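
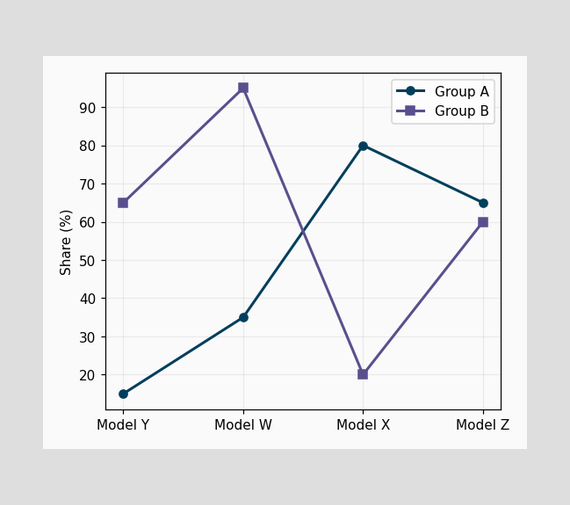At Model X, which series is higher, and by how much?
Group A, by 60%

At Model X, Group A sits above the other line by 60%.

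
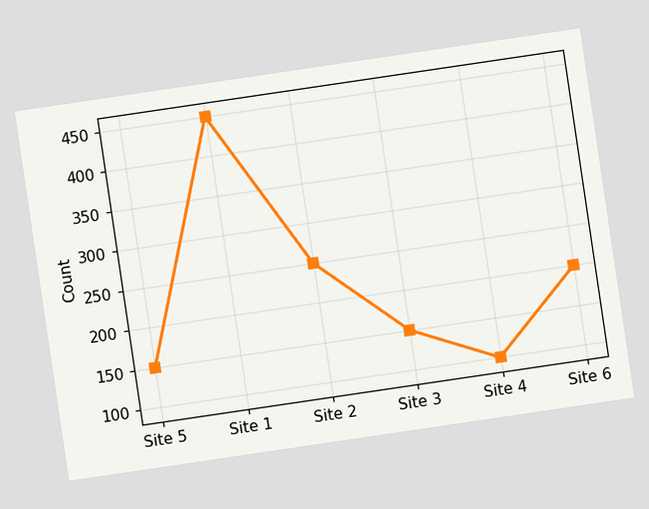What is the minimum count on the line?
100

The chart is tilted about 8° counter-clockwise. The lowest point is at Site 4, and reading across to the y-axis gives 100.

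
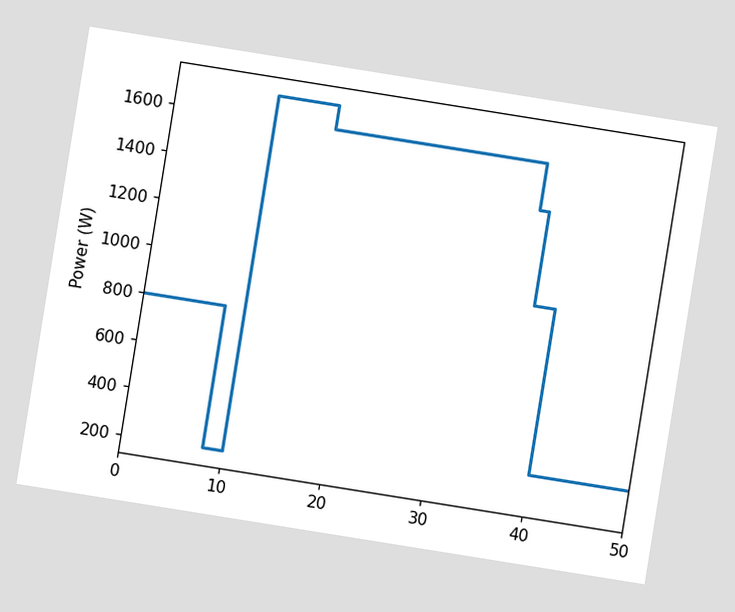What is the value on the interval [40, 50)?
300W

The chart is tilted about 9° clockwise. On [40, 50) the step sits at 300W.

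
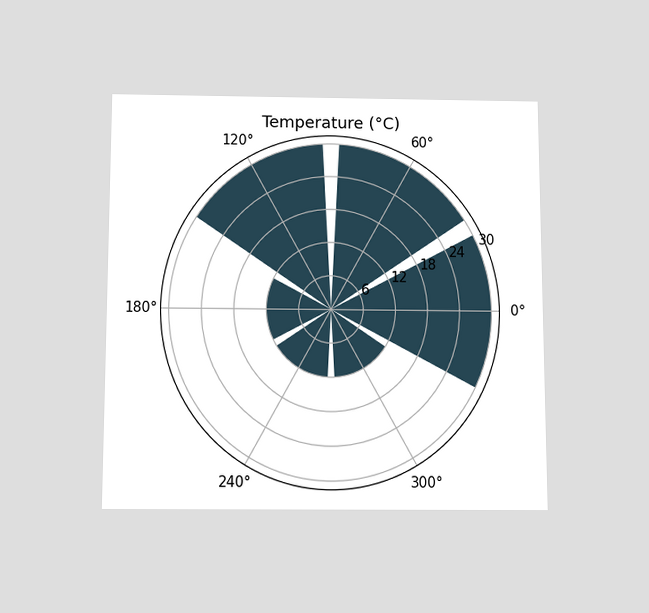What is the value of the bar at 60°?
30°C

The chart is viewed slightly from below. The bar at 60° reaches 30°C on the radial axis.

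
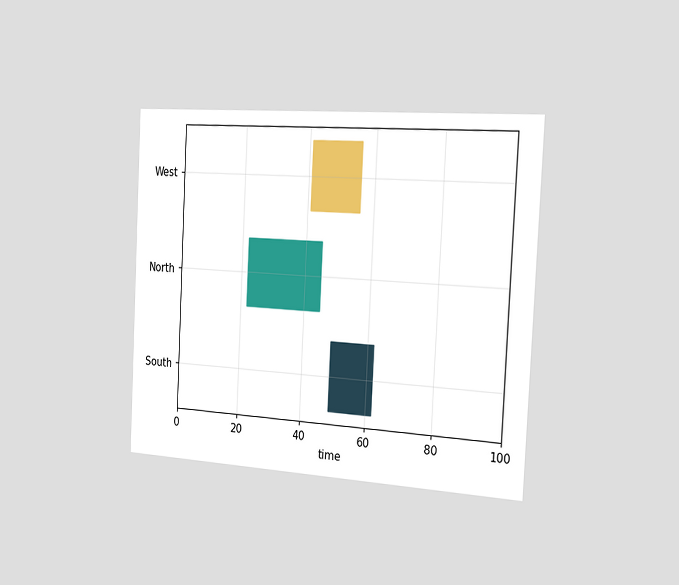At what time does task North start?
22

The chart is tilted about 3° clockwise and viewed slightly from the right. The North bar begins at t=22.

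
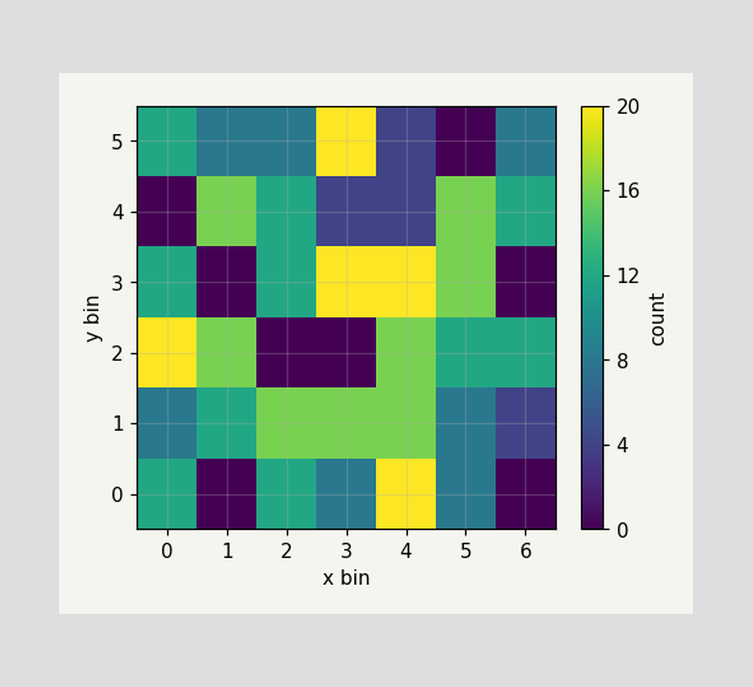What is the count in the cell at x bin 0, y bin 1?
Matching the cell (0, 1) against the colorbar gives 8.

8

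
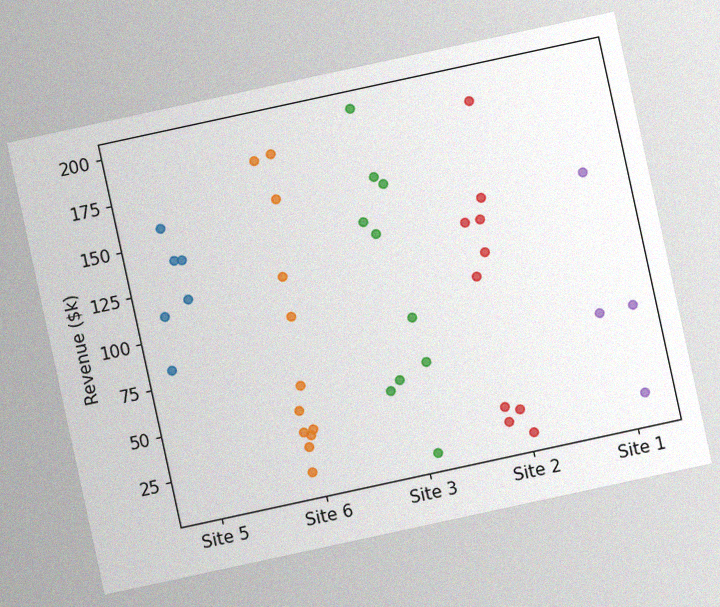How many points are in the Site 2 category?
10

The chart is tilted about 12° counter-clockwise, with some photo noise. Counting the markers in the Site 2 column gives 10.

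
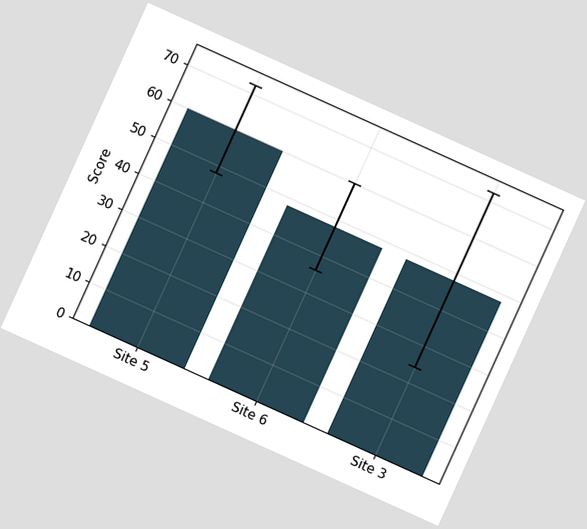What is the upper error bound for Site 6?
The chart is tilted about 24° clockwise. The Site 6 bar's upper whisker reaches 60.

60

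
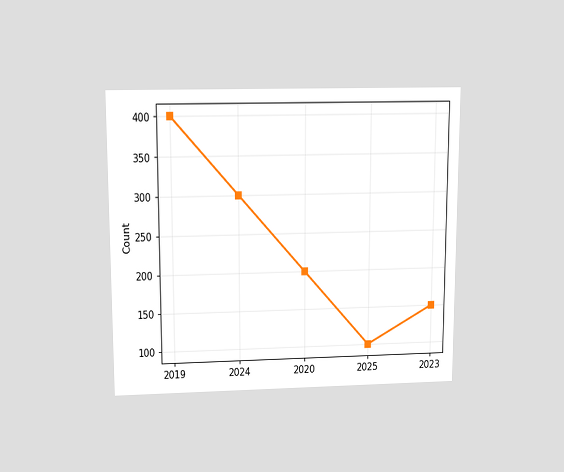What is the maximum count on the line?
400

The chart is viewed slightly from above. The highest point is at 2019, and reading across to the y-axis gives 400.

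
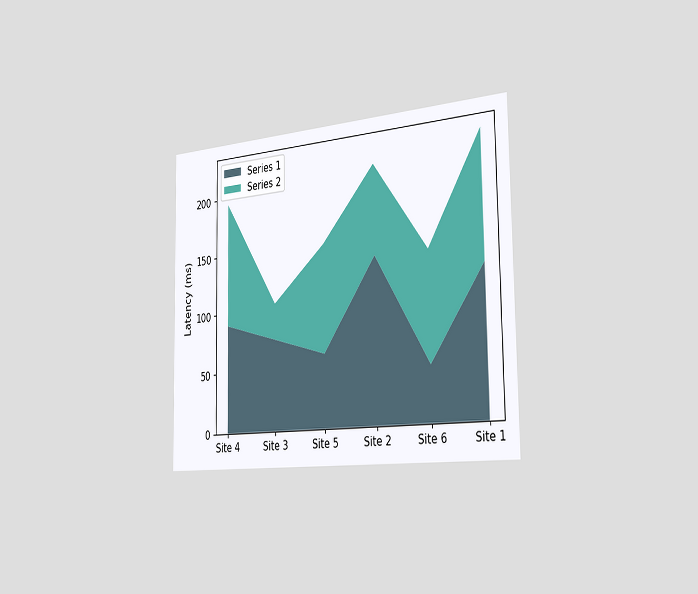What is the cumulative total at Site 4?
195ms

The chart is viewed slightly from the right. The stacked total at Site 4 reaches 195ms.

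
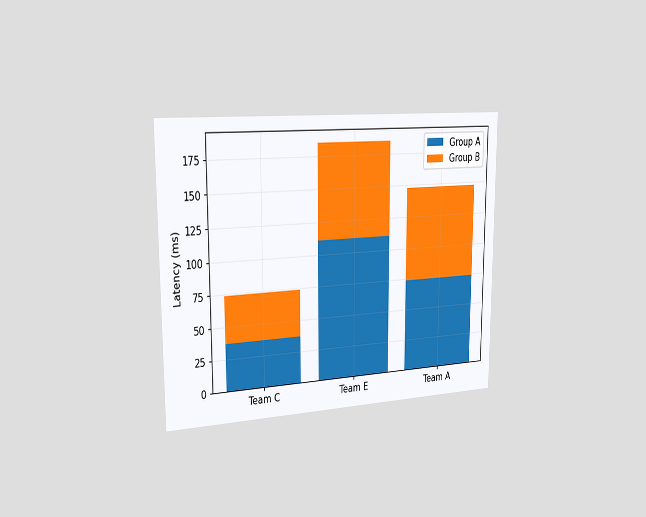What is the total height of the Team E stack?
185ms

The chart is viewed slightly from the left. The Team E stack's top reaches 185ms on the y-axis.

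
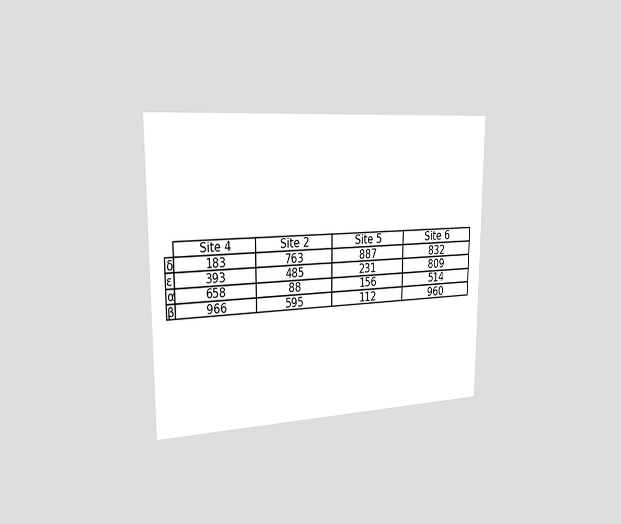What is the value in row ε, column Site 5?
The chart is viewed slightly from the left. The (ε, Site 5) cell reads 231.

231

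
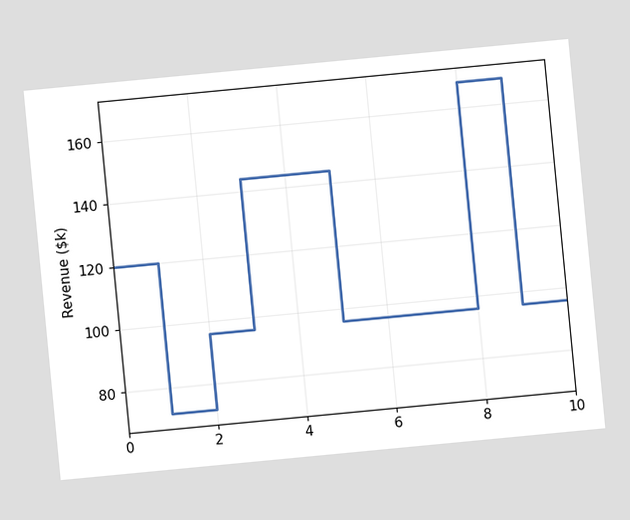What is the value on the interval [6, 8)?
The chart is tilted about 5° counter-clockwise. On [6, 8) the step sits at $96k.

$96k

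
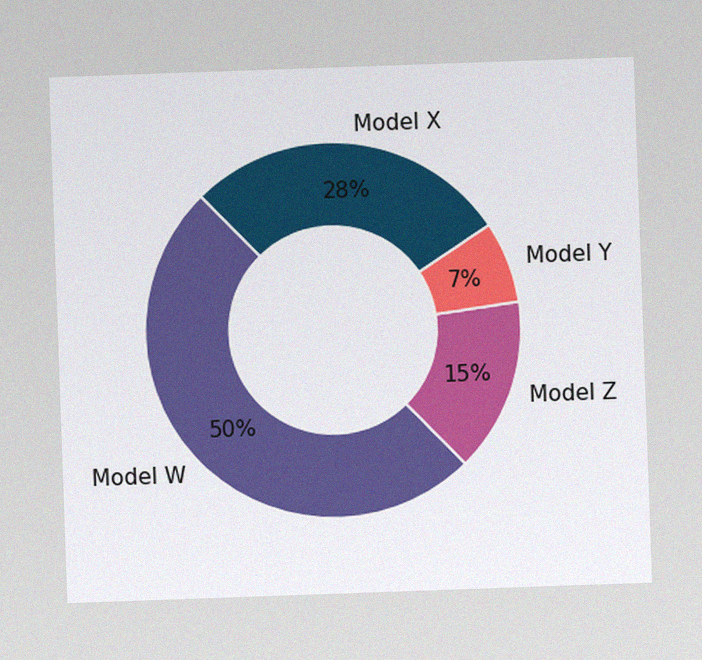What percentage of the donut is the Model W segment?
The chart is tilted about 2° counter-clockwise, with some photo noise. The Model W segment takes up 50% of the ring.

50%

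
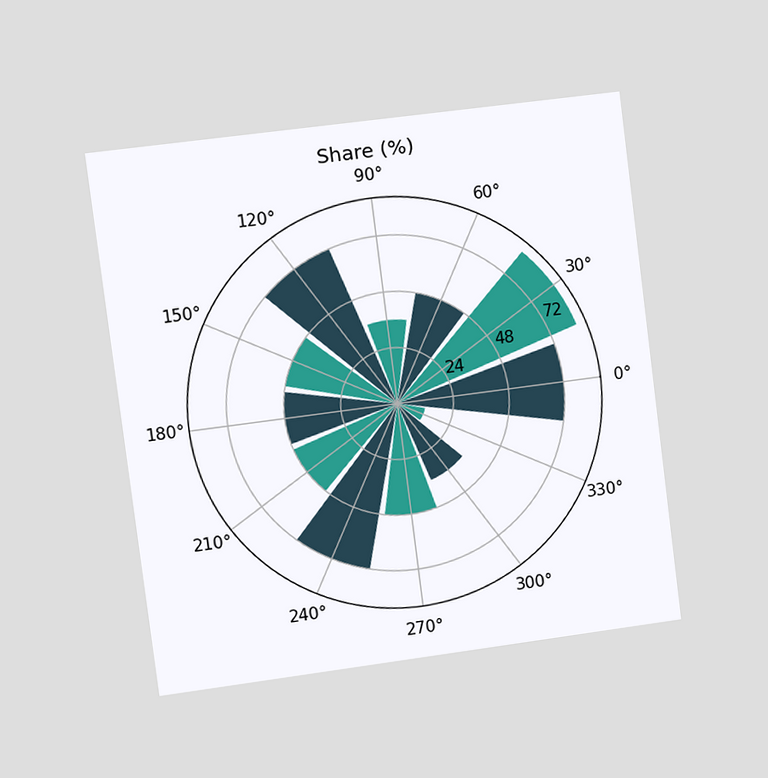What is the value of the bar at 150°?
The chart is tilted about 7° counter-clockwise and viewed slightly from the left. The bar at 150° reaches 48% on the radial axis.

48%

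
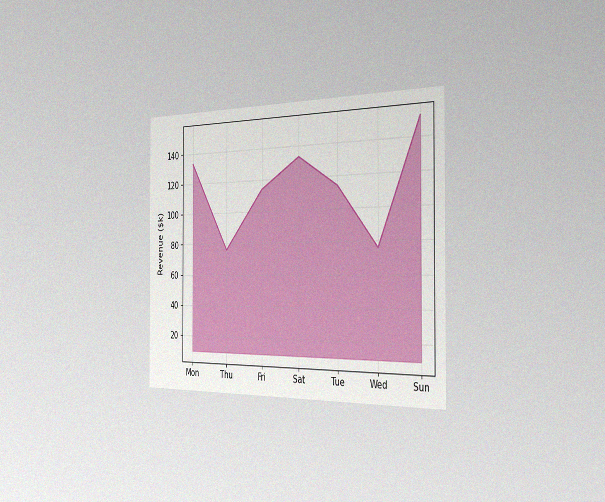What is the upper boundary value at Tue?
The chart is viewed slightly from the right, with some photo noise. At Tue the upper boundary is at $114k.

$114k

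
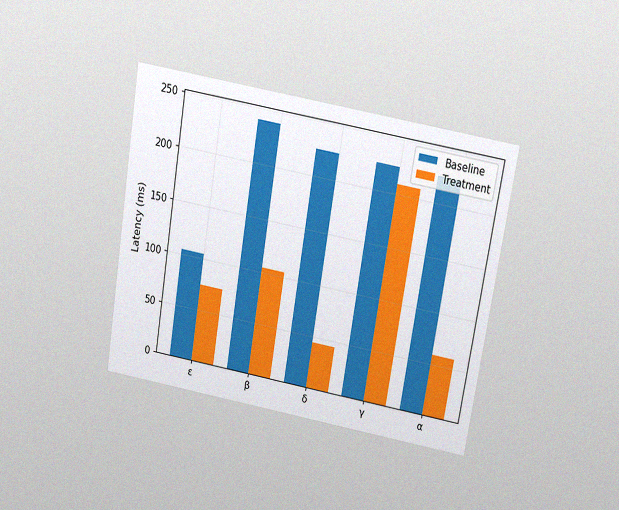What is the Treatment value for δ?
The chart is tilted about 9° clockwise and viewed slightly from above, with some photo noise. The Treatment bar at δ reaches 45ms on the y-axis.

45ms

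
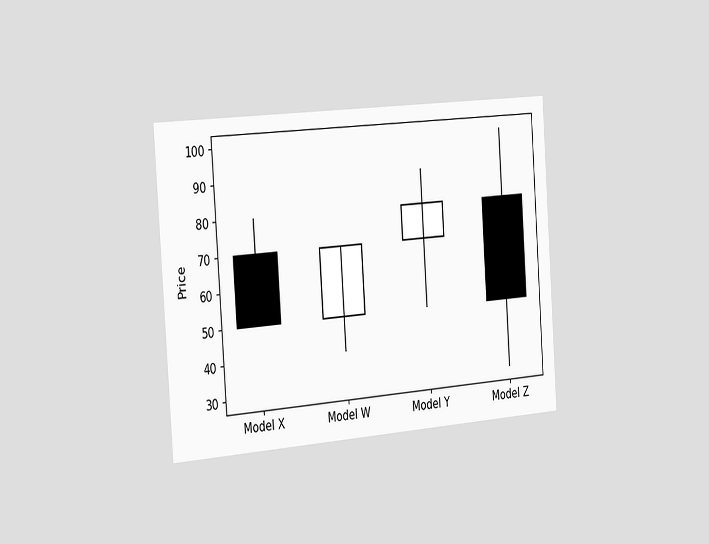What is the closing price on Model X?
The chart is tilted about 4° counter-clockwise and viewed slightly from the left. The Model X candle closes at 50.

50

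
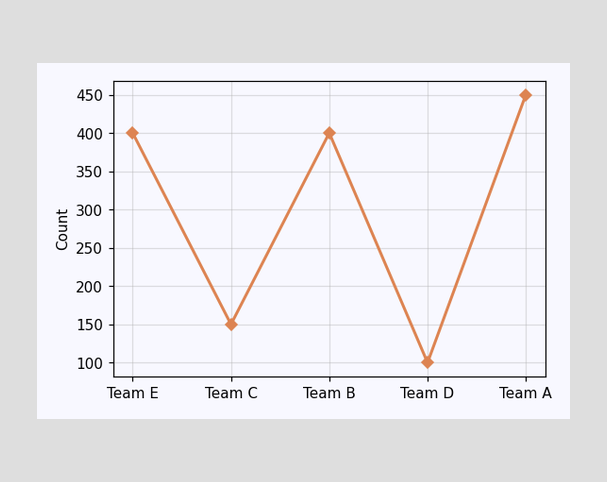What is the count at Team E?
At Team E, the line is at 400.

400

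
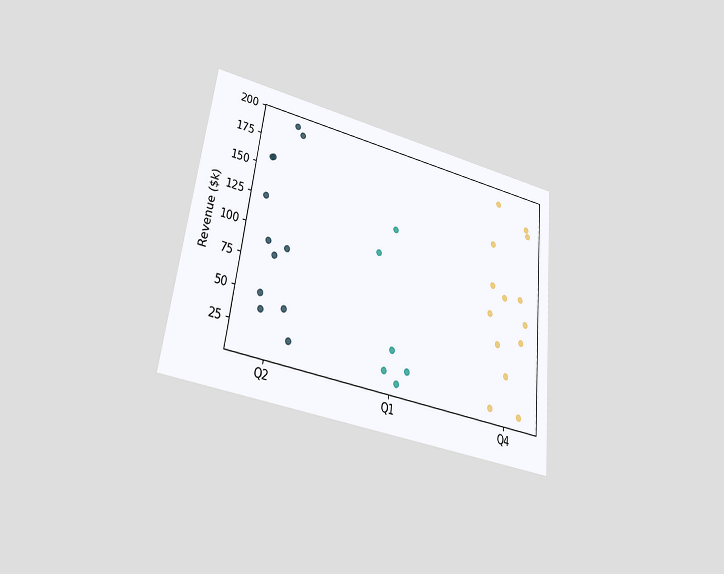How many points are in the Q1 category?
The chart is tilted about 7° clockwise and viewed at a slight angle. Counting the markers in the Q1 column gives 6.

6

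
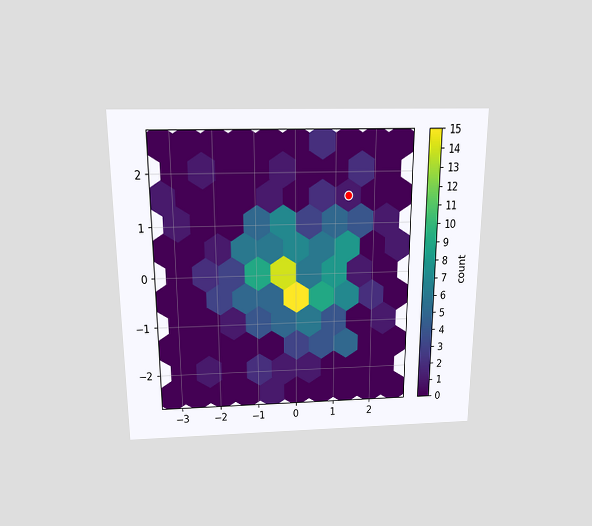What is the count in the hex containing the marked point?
1

The chart is viewed slightly from above. The marked hex reads 1 on the colorbar.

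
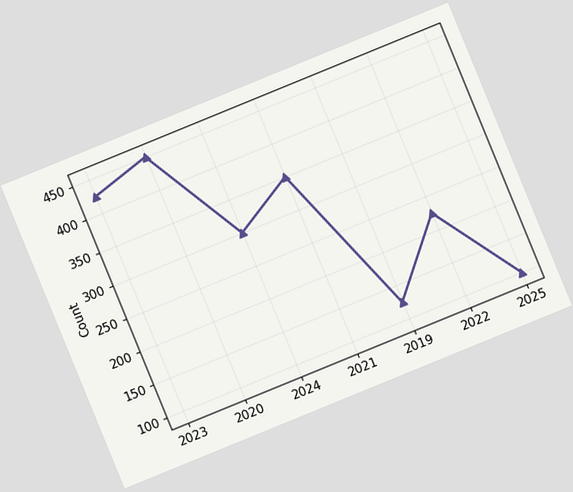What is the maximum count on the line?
450

The chart is tilted about 22° counter-clockwise. The highest point is at 2020, and reading across to the y-axis gives 450.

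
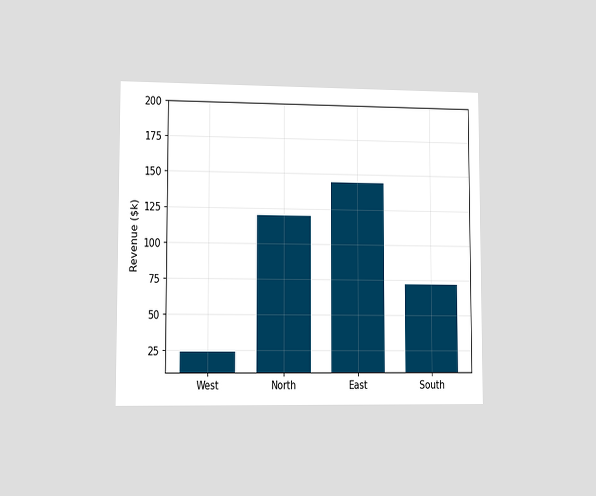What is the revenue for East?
$144k

The chart is viewed slightly from the left. Reading along the chart's y-axis, the East bar reaches $144k.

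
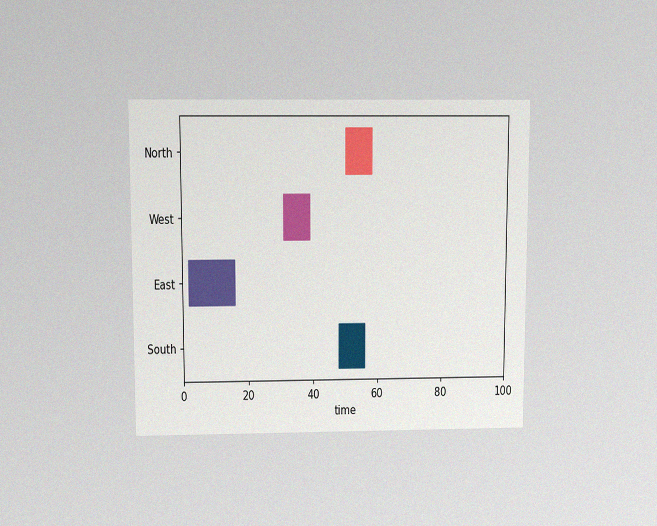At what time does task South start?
48

The chart is viewed slightly from above, with some photo noise. The South bar begins at t=48.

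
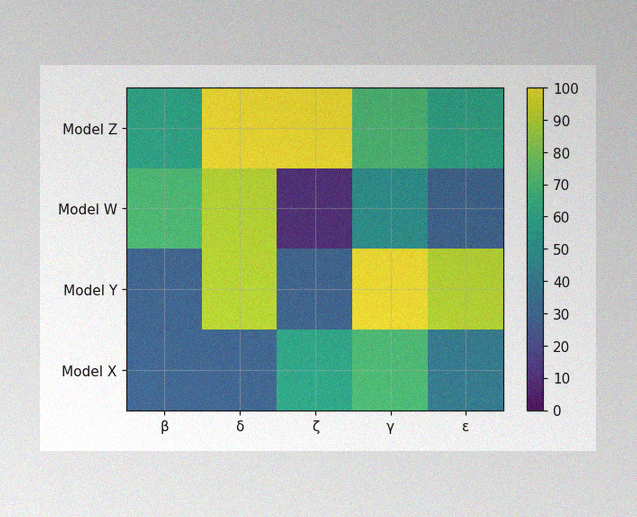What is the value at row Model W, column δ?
The image has some photo noise and uneven lighting. Matching cell (Model W, δ) against the colorbar gives 90.

90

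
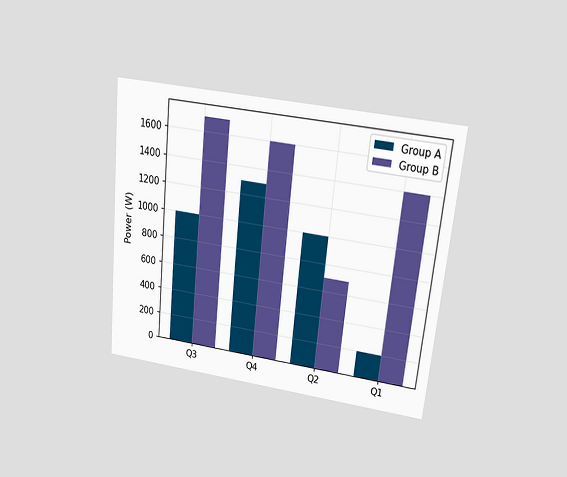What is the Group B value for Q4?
The chart is tilted about 6° clockwise and viewed slightly from above. The Group B bar at Q4 reaches 1600W on the y-axis.

1600W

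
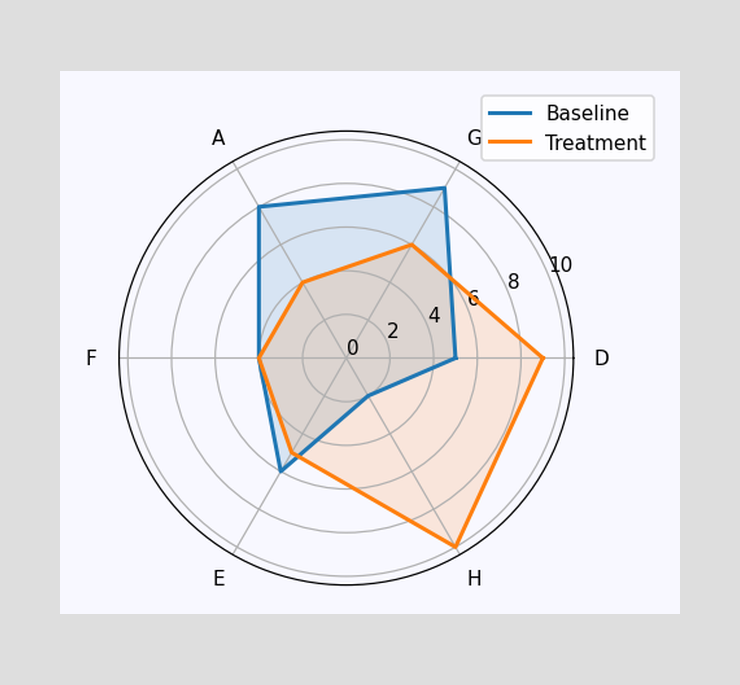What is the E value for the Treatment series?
On the E axis, Treatment reaches 5.

5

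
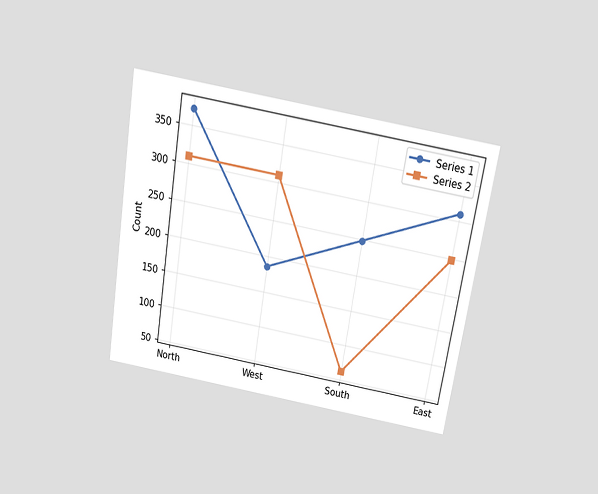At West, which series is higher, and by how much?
The chart is tilted about 9° clockwise and viewed slightly from above. At West, Series 2 sits above the other line by 124.

Series 2, by 124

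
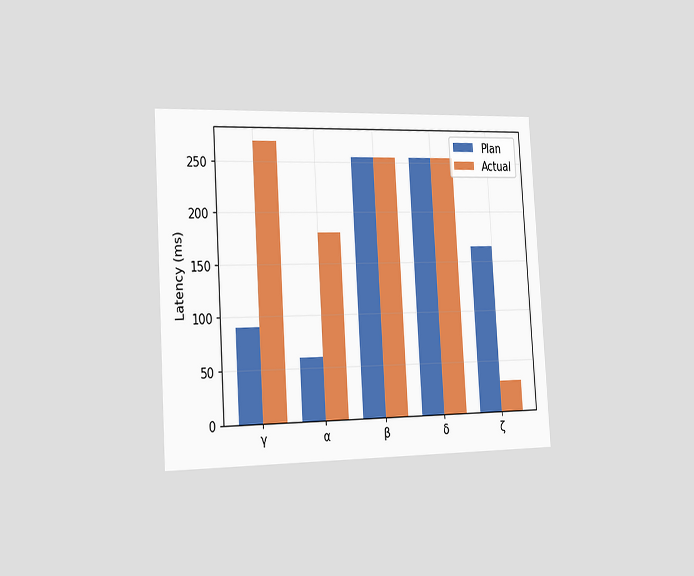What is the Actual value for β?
255ms

The chart is tilted about 4° counter-clockwise and viewed slightly from the left. The Actual bar at β reaches 255ms on the y-axis.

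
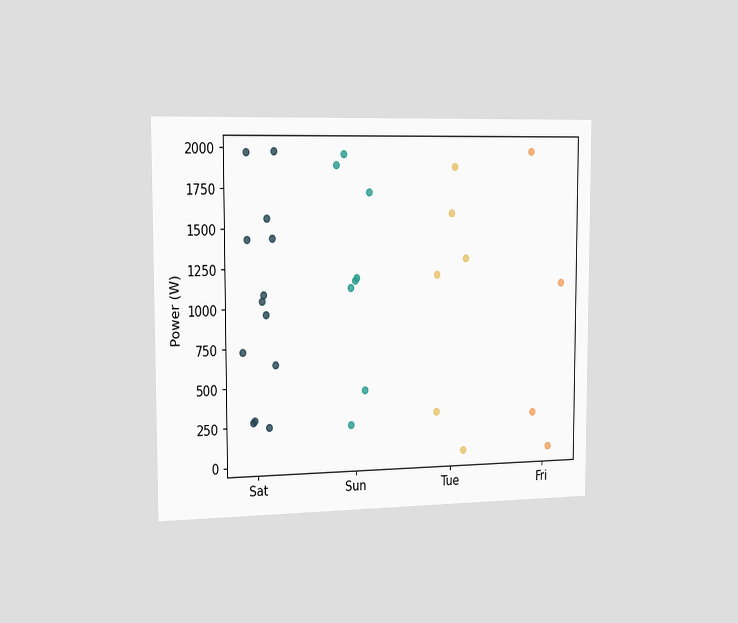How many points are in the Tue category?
The chart is viewed slightly from the left. Counting the markers in the Tue column gives 6.

6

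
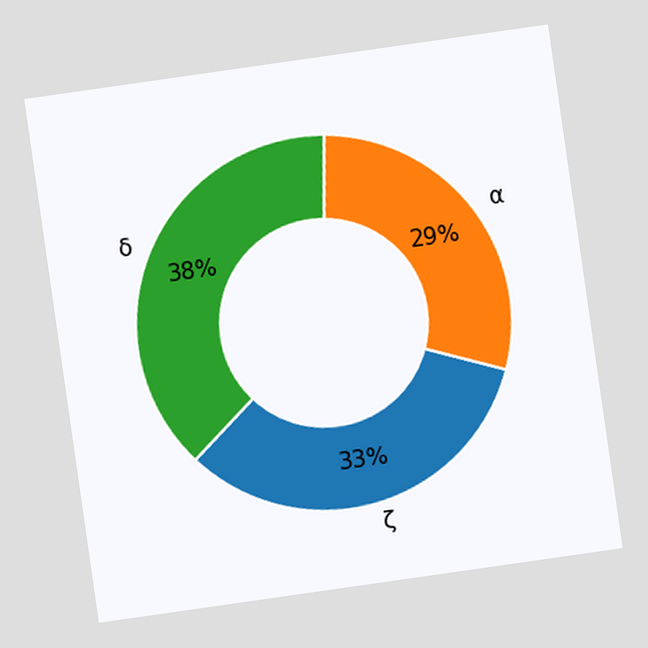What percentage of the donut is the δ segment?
38%

The chart is tilted about 8° counter-clockwise. The δ segment takes up 38% of the ring.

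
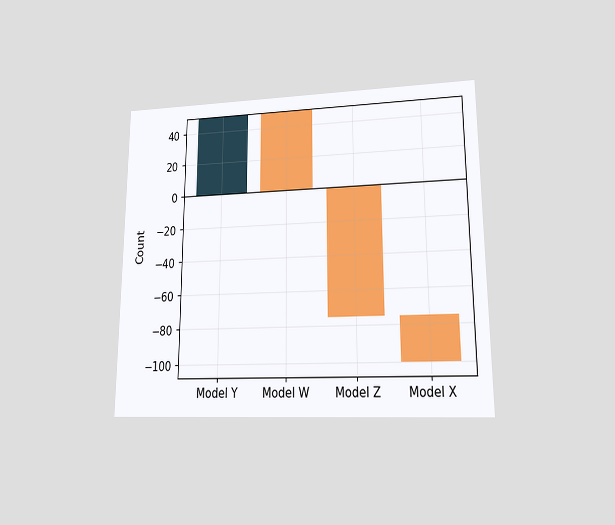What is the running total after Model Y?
50

The chart is viewed at a slight angle. After Model Y the running total reaches 50.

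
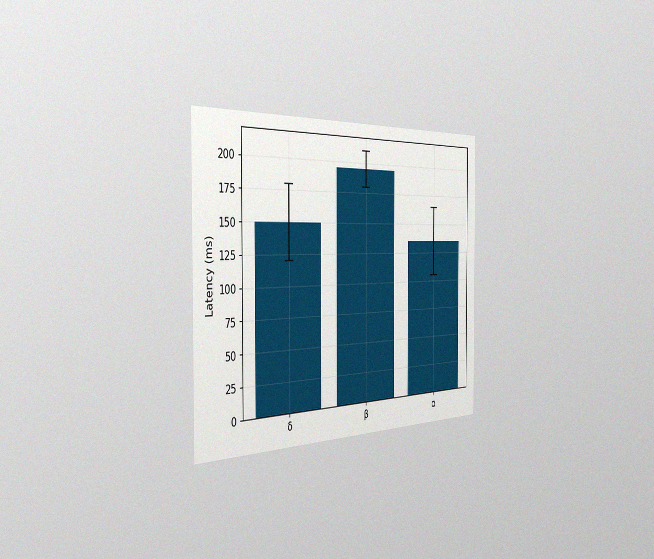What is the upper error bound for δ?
The chart is viewed slightly from the left, with some photo noise. The δ bar's upper whisker reaches 180ms.

180ms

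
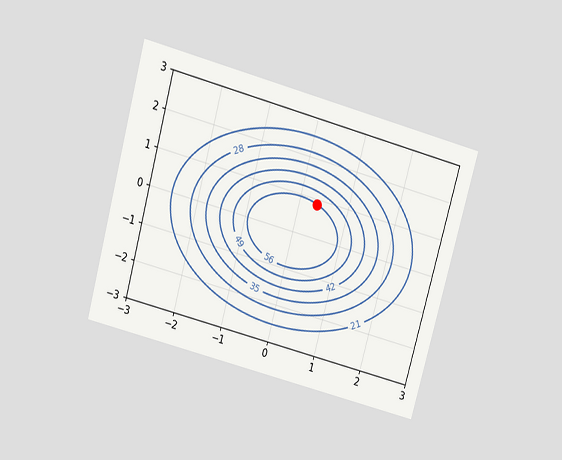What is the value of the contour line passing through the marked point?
56

The chart is tilted about 15° clockwise and viewed slightly from above. The marked point sits on the contour labelled 56.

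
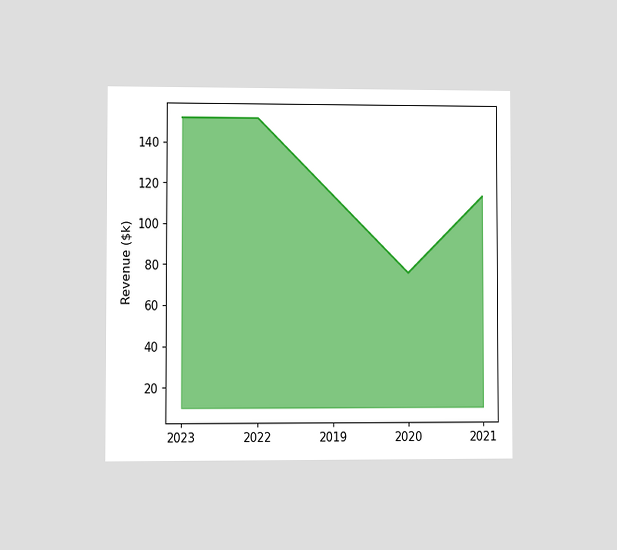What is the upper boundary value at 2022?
$152k

The chart is viewed at a slight angle. At 2022 the upper boundary is at $152k.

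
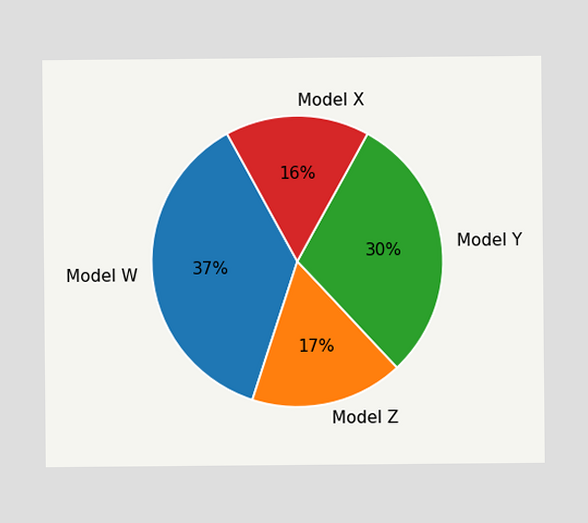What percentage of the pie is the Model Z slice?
The Model Z slice takes up 17% of the pie.

17%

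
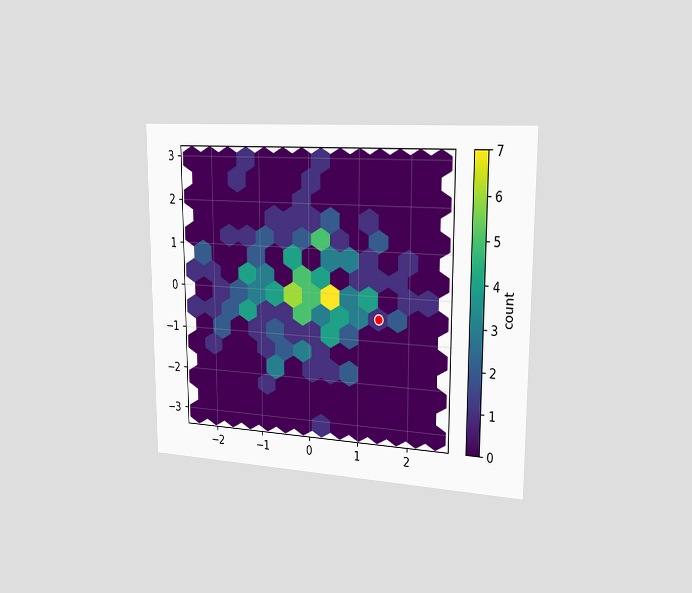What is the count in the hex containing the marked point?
The chart is viewed slightly from the right. The marked hex reads 1 on the colorbar.

1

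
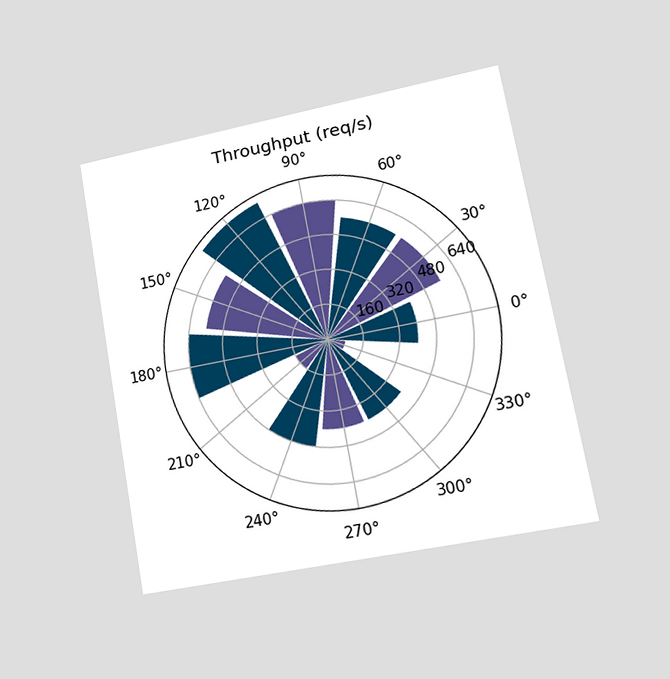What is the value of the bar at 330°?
80req/s

The chart is tilted about 10° counter-clockwise and viewed at a slight angle. The bar at 330° reaches 80req/s on the radial axis.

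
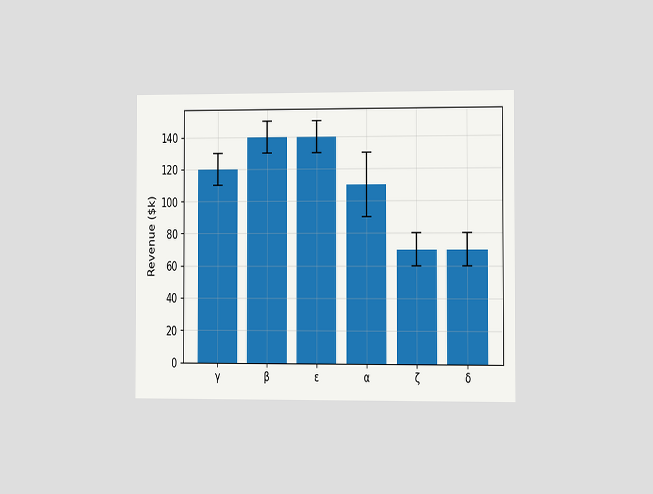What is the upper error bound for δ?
The chart is viewed at a slight angle. The δ bar's upper whisker reaches $80k.

$80k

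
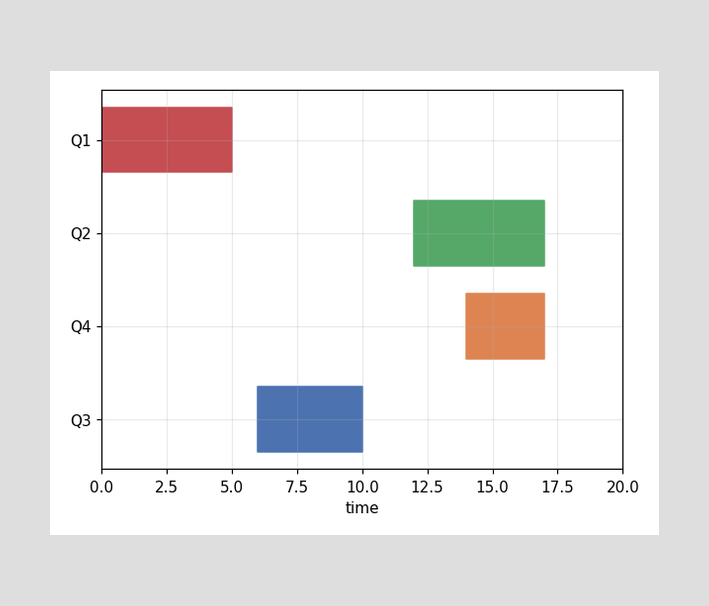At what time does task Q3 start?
6

The Q3 bar begins at t=6.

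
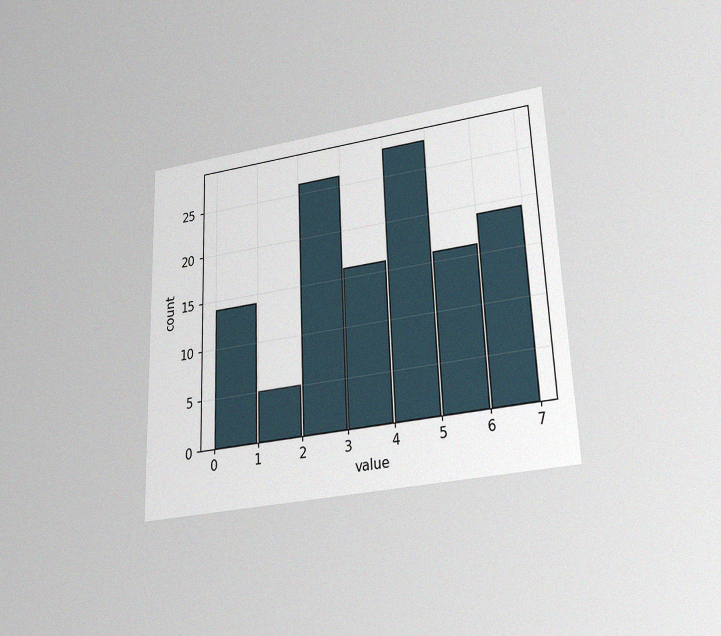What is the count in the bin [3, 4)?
The chart is tilted about 2° counter-clockwise and viewed slightly from below, with some photo noise. The [3, 4) bin has height 16.

16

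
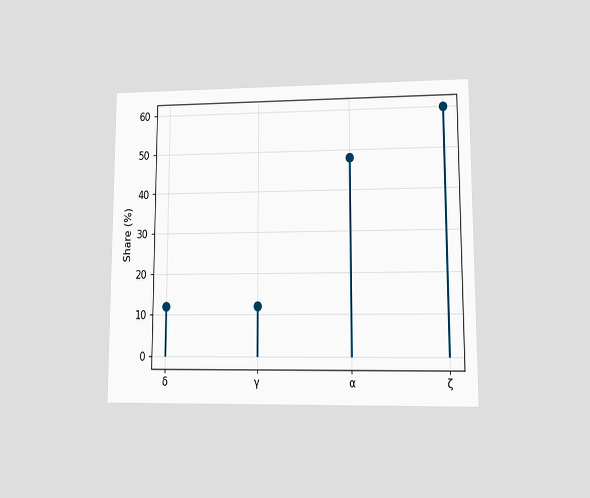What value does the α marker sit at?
The chart is viewed at a slight angle. The α marker sits at 48%.

48%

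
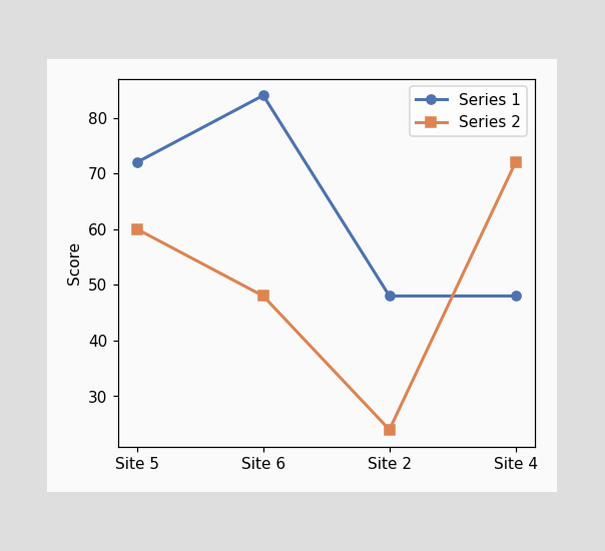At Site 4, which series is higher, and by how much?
Series 2, by 24

At Site 4, Series 2 sits above the other line by 24.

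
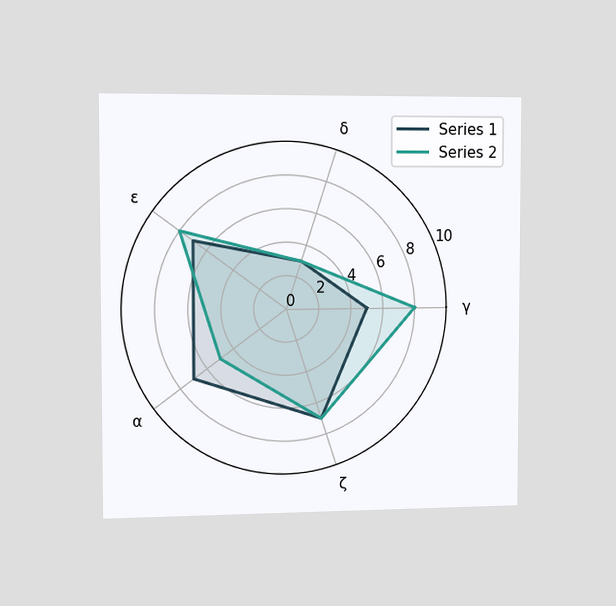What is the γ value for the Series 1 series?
The chart is viewed slightly from the left. On the γ axis, Series 1 reaches 5.

5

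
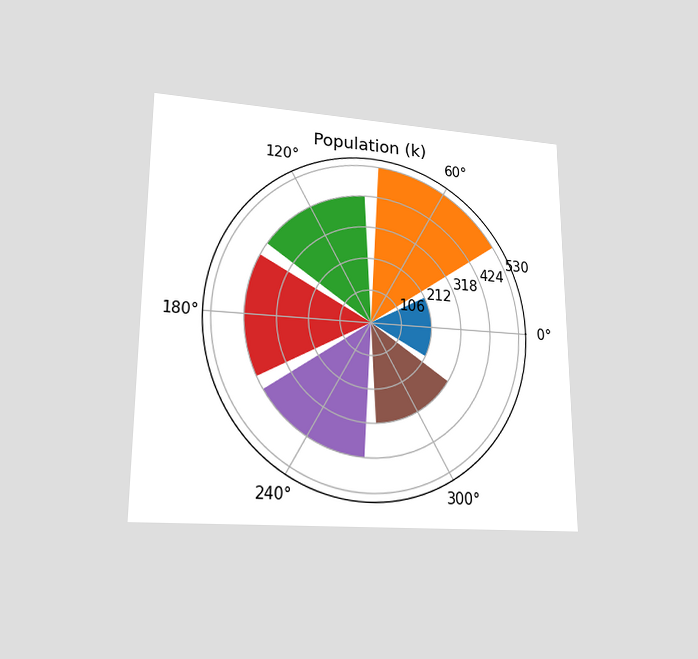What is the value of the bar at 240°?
424k

The chart is viewed at a slight angle. The bar at 240° reaches 424k on the radial axis.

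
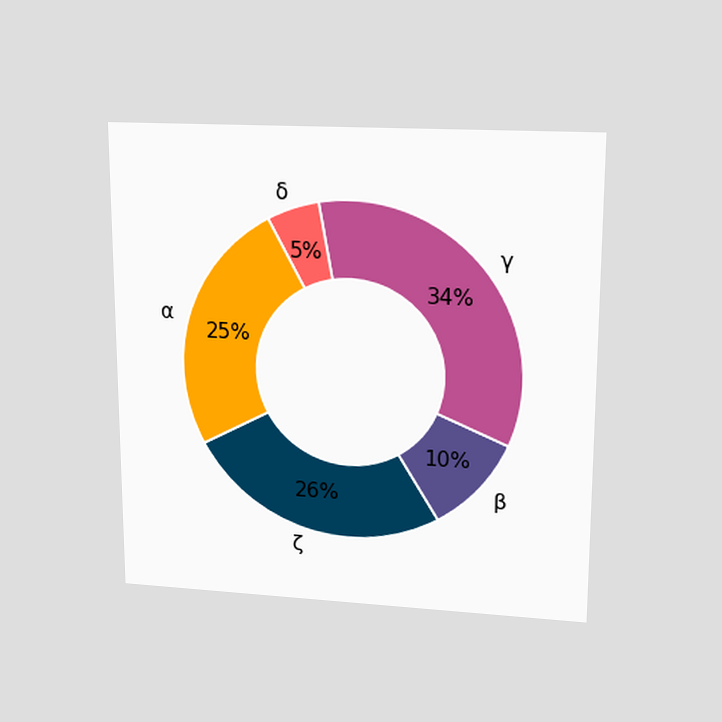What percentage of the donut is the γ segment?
The chart is viewed slightly from above. The γ segment takes up 34% of the ring.

34%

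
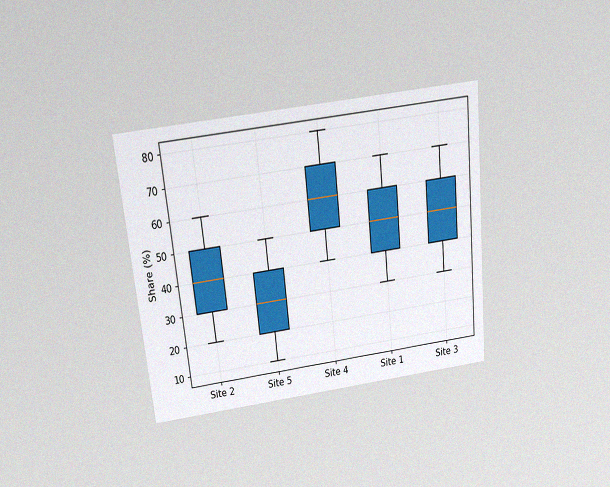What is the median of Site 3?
50%

The chart is tilted about 6° counter-clockwise and viewed slightly from above, with some photo noise. The median line in the Site 3 box sits at 50%.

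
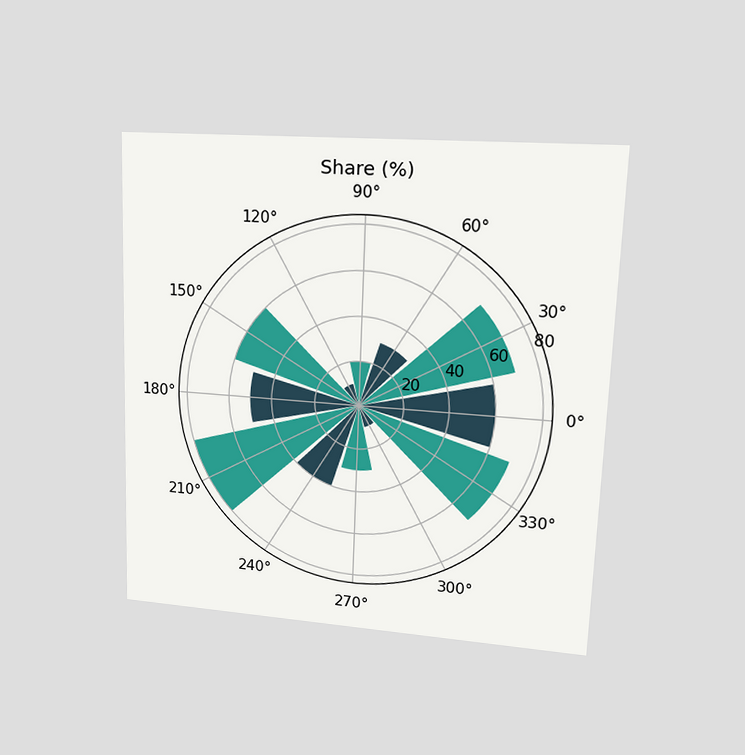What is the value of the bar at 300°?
The chart is viewed at a slight angle. The bar at 300° reaches 10% on the radial axis.

10%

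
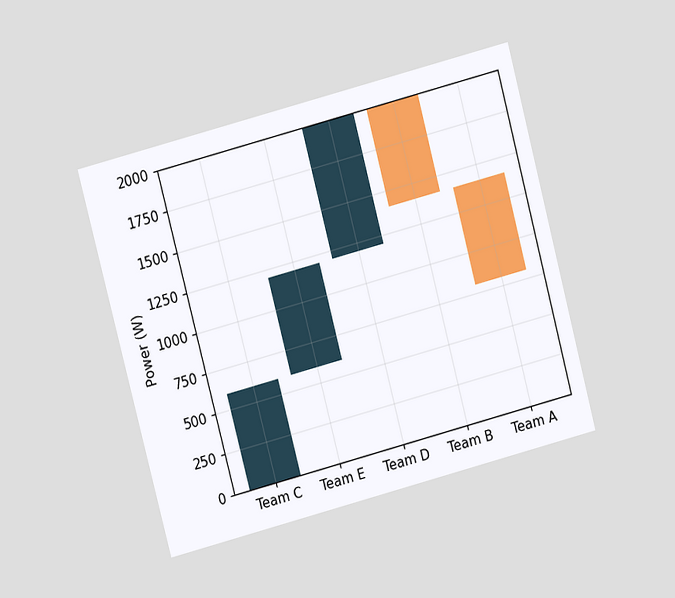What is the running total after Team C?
The chart is tilted about 15° counter-clockwise and viewed at a slight angle. After Team C the running total reaches 600W.

600W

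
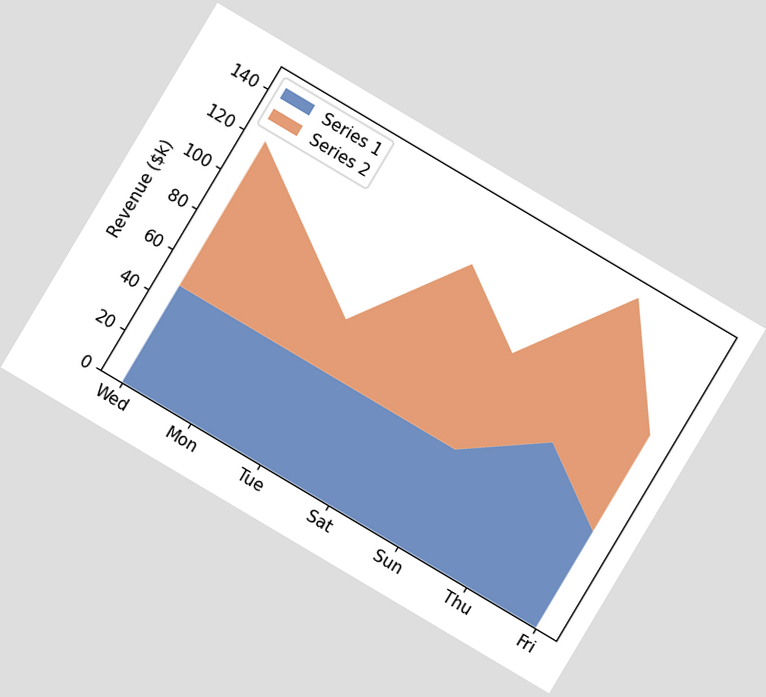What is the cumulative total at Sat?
The chart is tilted about 31° clockwise. The stacked total at Sat reaches $120k.

$120k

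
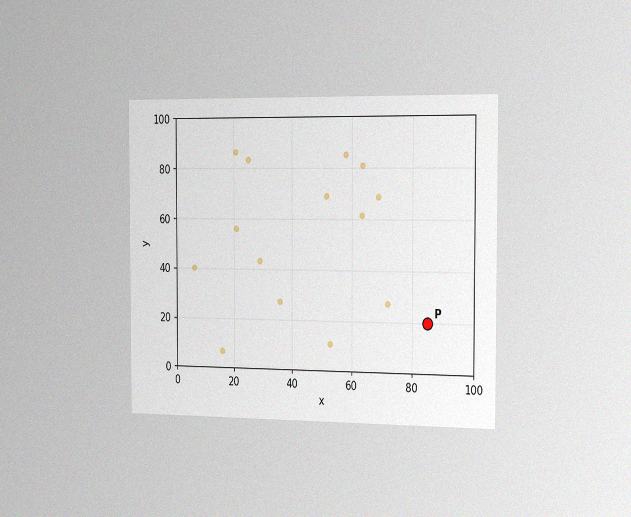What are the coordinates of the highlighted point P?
(85, 20)

The chart is viewed slightly from the right, with some photo noise. Following the gridlines from P to each axis, P sits at (85, 20).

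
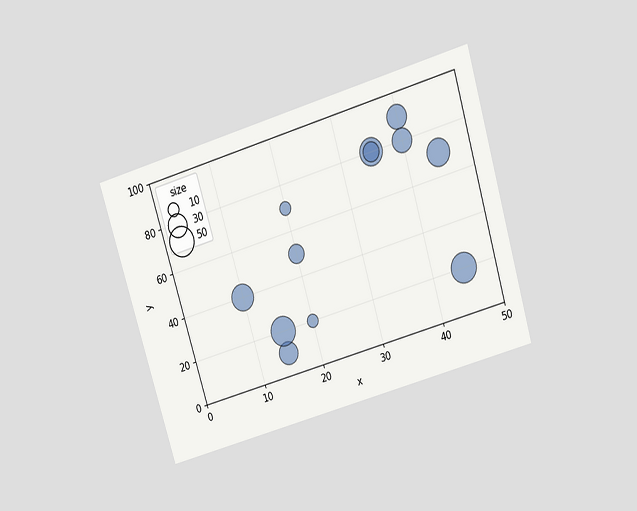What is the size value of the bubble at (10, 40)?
40

The chart is tilted about 17° counter-clockwise and viewed slightly from above. Matching the bubble at (10, 40) against the size legend gives 40.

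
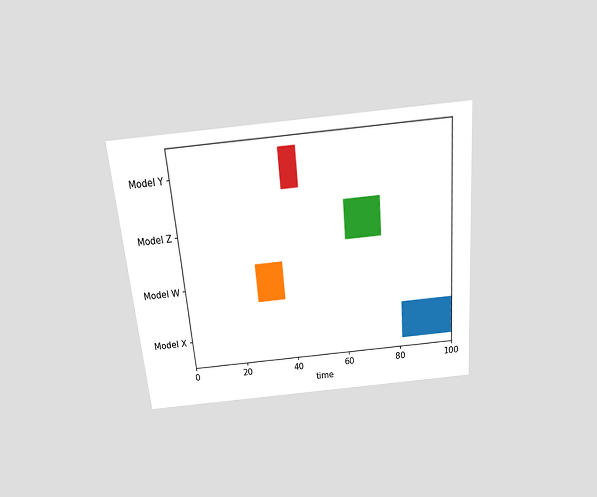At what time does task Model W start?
27

The chart is tilted about 5° counter-clockwise and viewed slightly from above. The Model W bar begins at t=27.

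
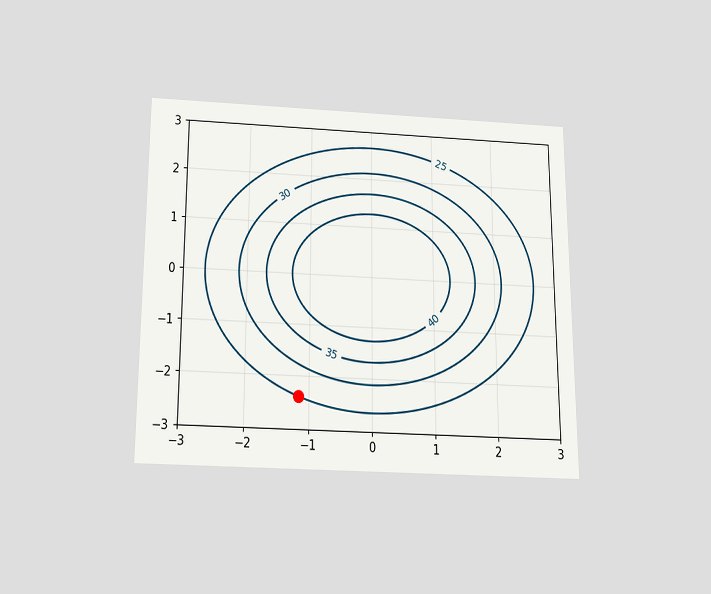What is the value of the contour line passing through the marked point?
25

The chart is viewed slightly from below. The marked point sits on the contour labelled 25.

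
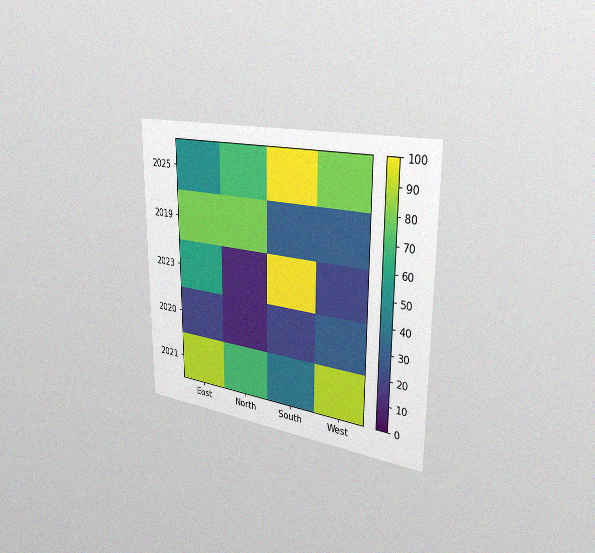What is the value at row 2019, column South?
30

The chart is viewed slightly from the right, with some photo noise. Matching cell (2019, South) against the colorbar gives 30.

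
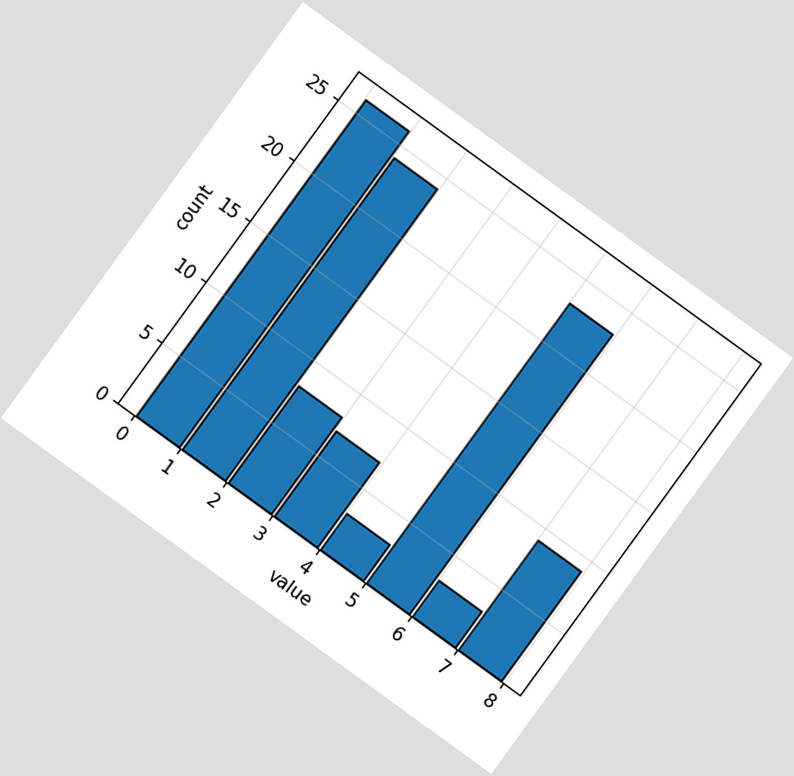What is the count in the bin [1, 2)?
24

The chart is tilted about 36° clockwise. The [1, 2) bin has height 24.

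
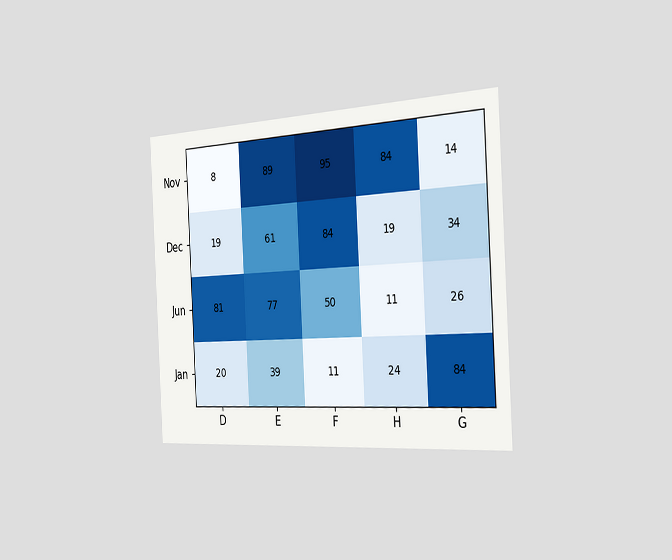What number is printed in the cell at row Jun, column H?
The chart is tilted about 3° counter-clockwise and viewed slightly from the right. The (Jun, H) cell reads 11.

11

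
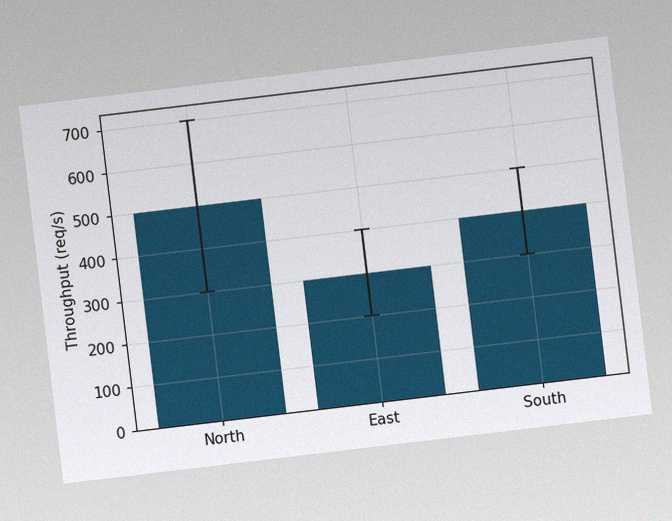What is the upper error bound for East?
400req/s

The chart is tilted about 7° counter-clockwise, with some photo noise. The East bar's upper whisker reaches 400req/s.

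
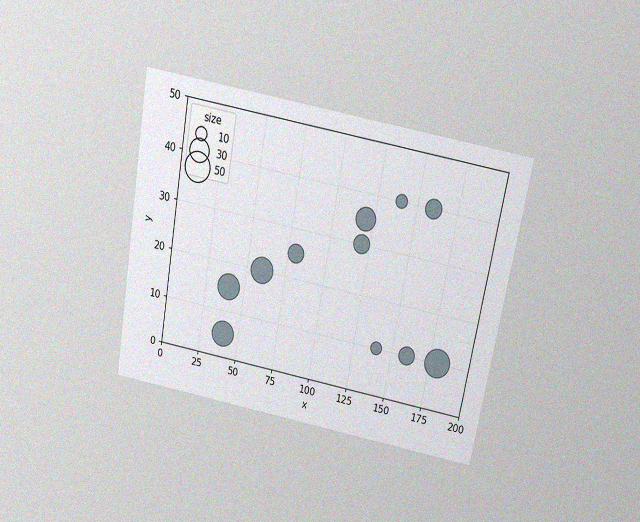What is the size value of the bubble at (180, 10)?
50

The chart is tilted about 10° clockwise and viewed slightly from above, with some photo noise. Matching the bubble at (180, 10) against the size legend gives 50.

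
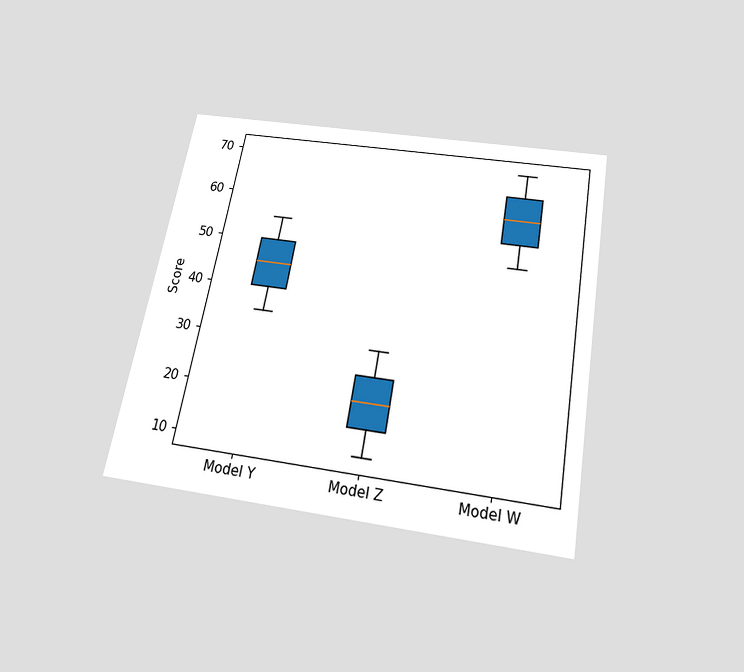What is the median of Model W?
The chart is tilted about 10° clockwise and viewed slightly from below. The median line in the Model W box sits at 60.

60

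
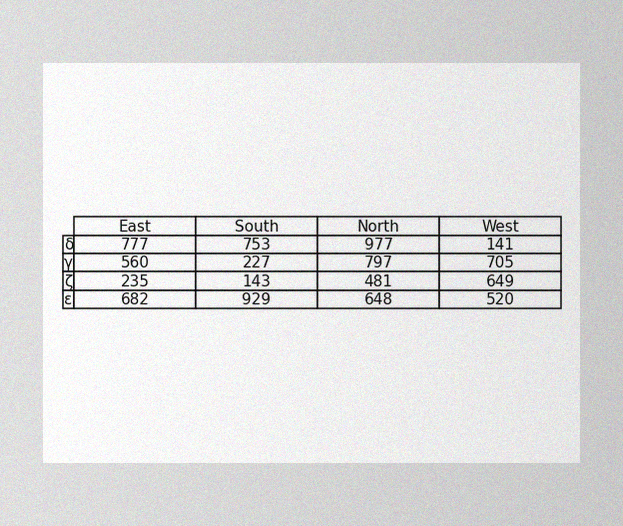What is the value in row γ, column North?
797

The image has some photo noise and uneven lighting. The (γ, North) cell reads 797.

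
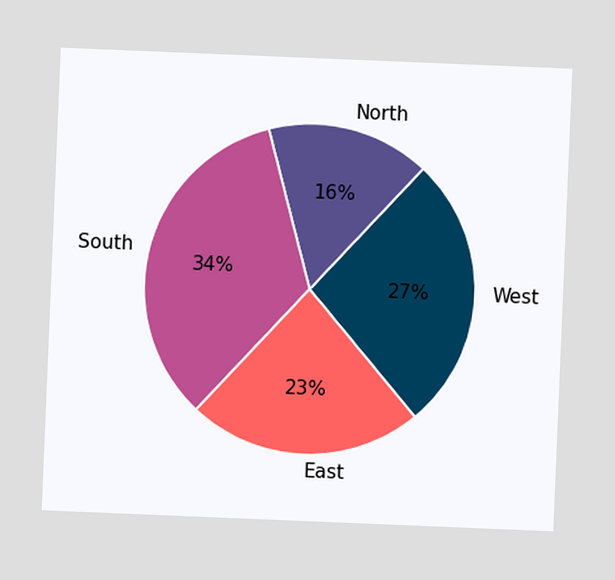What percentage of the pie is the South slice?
The chart is tilted about 2° clockwise. The South slice takes up 34% of the pie.

34%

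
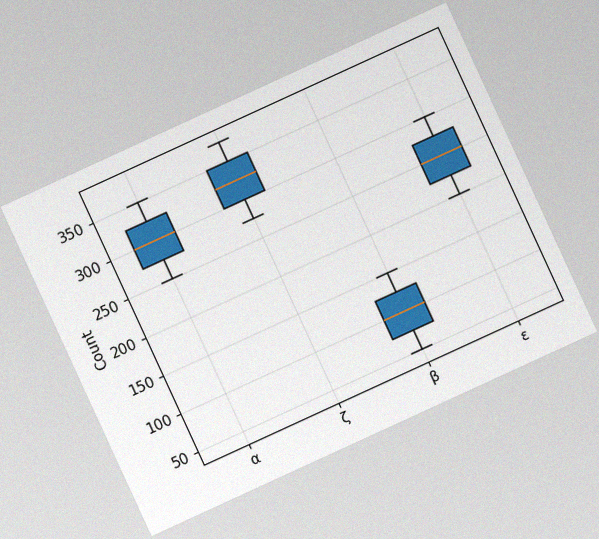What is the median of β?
100

The chart is tilted about 25° counter-clockwise, with some photo noise. The median line in the β box sits at 100.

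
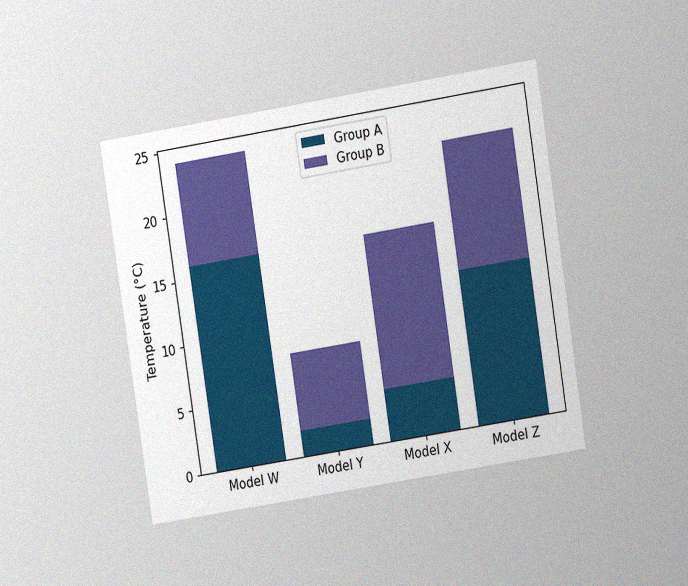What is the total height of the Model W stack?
24°C

The chart is tilted about 9° counter-clockwise and viewed at a slight angle, with some photo noise. The Model W stack's top reaches 24°C on the y-axis.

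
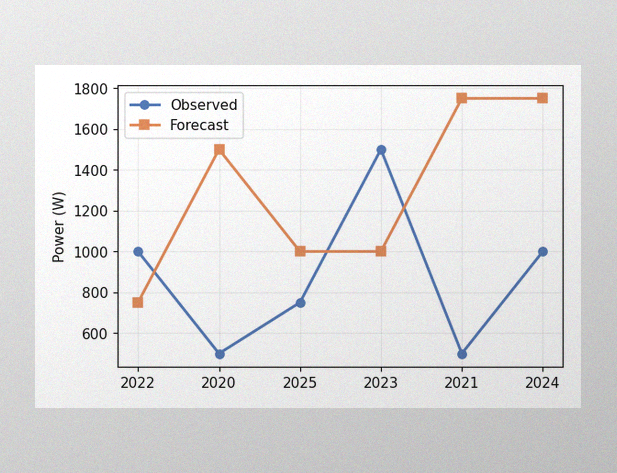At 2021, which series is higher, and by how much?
The image has some photo noise and uneven lighting. At 2021, Forecast sits above the other line by 1250W.

Forecast, by 1250W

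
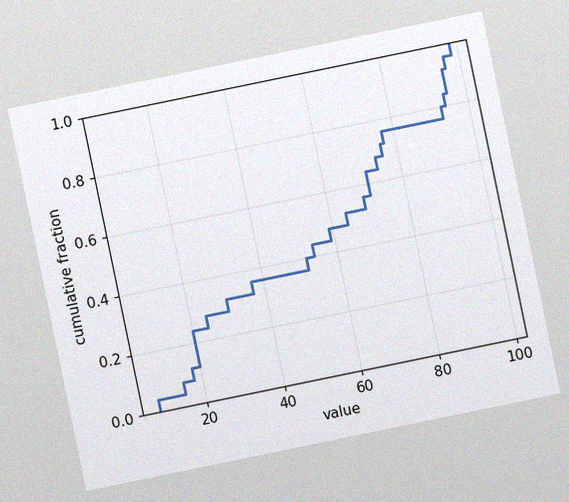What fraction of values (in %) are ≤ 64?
52%

The chart is tilted about 12° counter-clockwise, with some photo noise. At x=64 the ECDF step is at 52%.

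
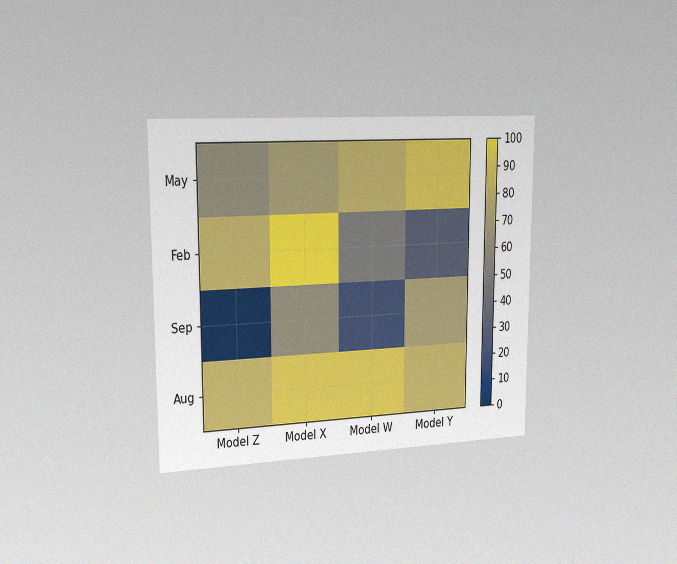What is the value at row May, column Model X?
70

The chart is viewed slightly from the left, with some photo noise. Matching cell (May, Model X) against the colorbar gives 70.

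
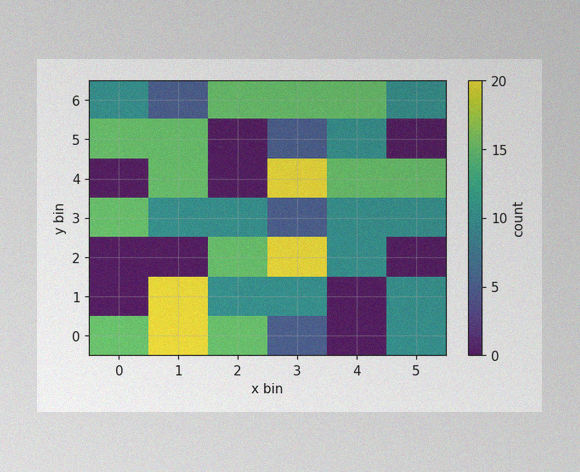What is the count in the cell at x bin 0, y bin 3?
The image has some photo noise and uneven lighting. Matching the cell (0, 3) against the colorbar gives 15.

15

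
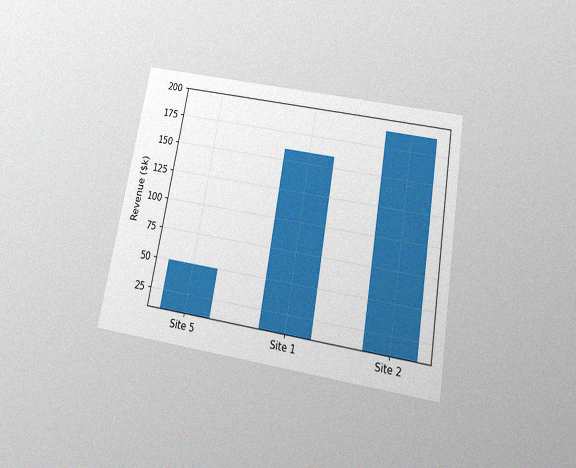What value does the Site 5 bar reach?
$50k

The chart is tilted about 10° clockwise and viewed slightly from below, with some photo noise. Reading along the chart's y-axis, the Site 5 bar reaches $50k.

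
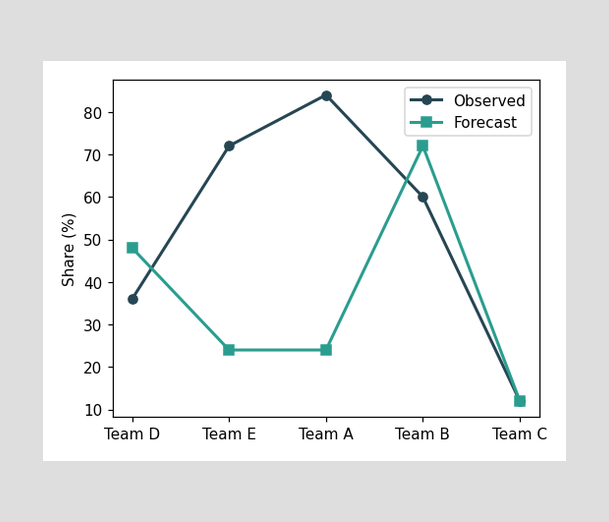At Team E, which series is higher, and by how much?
Observed, by 48%

At Team E, Observed sits above the other line by 48%.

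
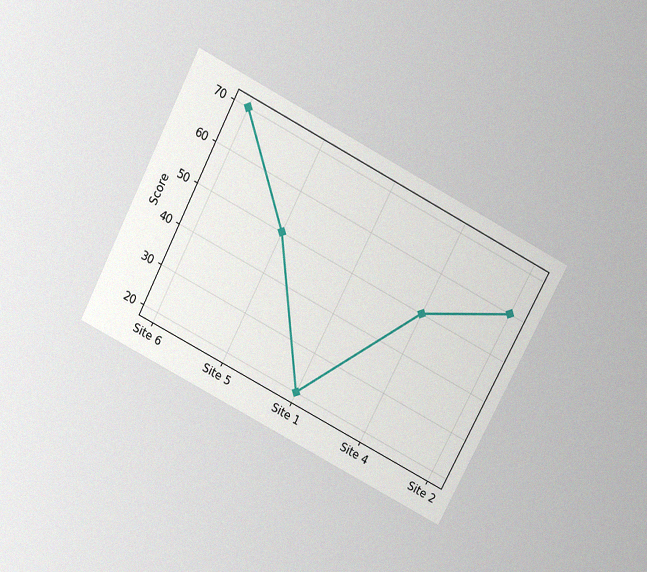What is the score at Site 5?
50

The chart is tilted about 27° clockwise and viewed slightly from above, with some photo noise. At Site 5, the line is at 50.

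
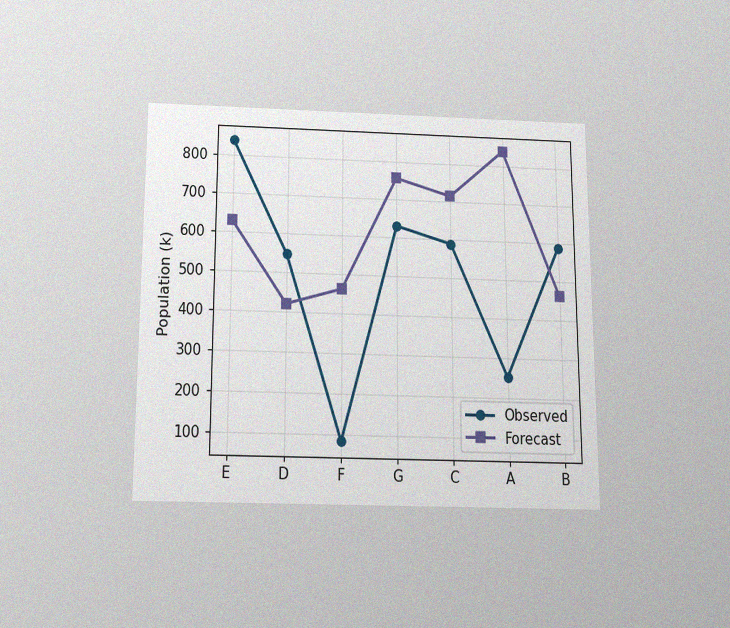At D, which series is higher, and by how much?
The chart is viewed slightly from below, with some photo noise. At D, Observed sits above the other line by 126k.

Observed, by 126k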